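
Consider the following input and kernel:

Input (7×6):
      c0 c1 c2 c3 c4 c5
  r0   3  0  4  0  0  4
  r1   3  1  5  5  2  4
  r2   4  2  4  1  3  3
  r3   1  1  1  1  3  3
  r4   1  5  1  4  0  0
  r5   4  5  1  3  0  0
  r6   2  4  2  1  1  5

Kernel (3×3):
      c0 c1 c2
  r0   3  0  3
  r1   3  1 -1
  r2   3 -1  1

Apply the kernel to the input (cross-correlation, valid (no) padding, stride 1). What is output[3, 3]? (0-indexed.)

The receptive field on the input at this output position is [1 3 3 / 4 0 0 / 3 0 0]. Elementwise product with the kernel and sum: 1·3 + 3·3 + 4·3 + 0·1 + 0·-1 + 3·3 + 0·-1 + 0·1.

33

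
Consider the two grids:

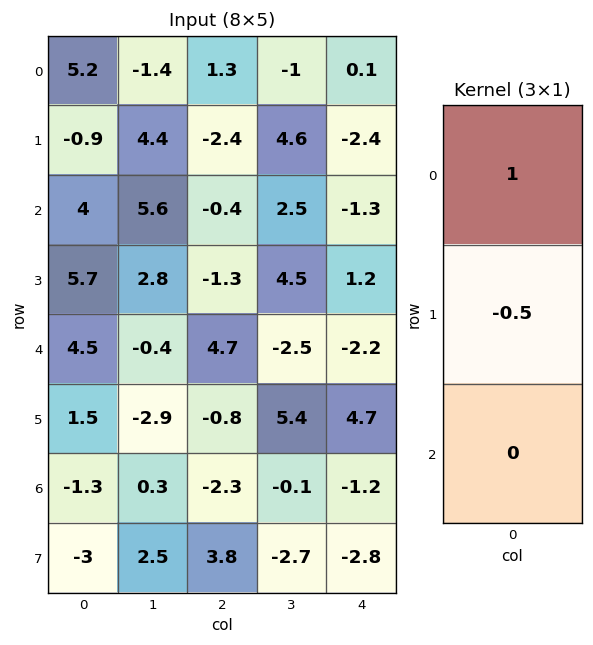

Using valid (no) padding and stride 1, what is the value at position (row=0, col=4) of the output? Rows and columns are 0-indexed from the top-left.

1.3

The receptive field on the input at this output position is [0.1 / -2.4 / -1.3]. Elementwise product with the kernel and sum: 0.1·1 + -2.4·-0.5.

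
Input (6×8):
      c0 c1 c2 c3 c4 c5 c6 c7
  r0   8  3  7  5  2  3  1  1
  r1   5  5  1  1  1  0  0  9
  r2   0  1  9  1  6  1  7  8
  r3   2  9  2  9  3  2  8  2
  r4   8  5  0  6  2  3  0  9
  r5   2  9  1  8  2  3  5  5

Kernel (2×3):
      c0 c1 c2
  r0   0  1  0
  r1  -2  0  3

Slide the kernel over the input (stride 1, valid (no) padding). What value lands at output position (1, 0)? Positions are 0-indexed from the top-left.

32

The receptive field on the input at this output position is [5 5 1 / 0 1 9]. Elementwise product with the kernel and sum: 5·1 + 0·-2 + 9·3.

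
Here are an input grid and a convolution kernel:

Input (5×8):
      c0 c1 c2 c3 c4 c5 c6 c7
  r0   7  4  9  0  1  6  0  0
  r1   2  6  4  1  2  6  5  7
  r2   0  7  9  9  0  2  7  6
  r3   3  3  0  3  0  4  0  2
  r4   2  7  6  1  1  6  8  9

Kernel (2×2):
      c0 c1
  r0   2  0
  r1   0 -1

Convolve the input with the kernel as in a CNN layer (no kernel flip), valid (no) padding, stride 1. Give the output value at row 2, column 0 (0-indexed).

-3

The receptive field on the input at this output position is [0 7 / 3 3]. Elementwise product with the kernel and sum: 0·2 + 3·-1.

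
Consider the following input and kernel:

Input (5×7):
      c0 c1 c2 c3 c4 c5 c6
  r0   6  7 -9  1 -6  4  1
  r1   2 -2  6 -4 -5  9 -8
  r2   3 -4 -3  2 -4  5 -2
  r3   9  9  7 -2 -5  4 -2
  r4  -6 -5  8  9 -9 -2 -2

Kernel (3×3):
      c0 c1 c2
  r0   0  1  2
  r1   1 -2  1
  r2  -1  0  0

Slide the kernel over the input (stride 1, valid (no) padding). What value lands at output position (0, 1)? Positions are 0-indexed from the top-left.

The receptive field on the input at this output position is [7 -9 1 / -2 6 -4 / -4 -3 2]. Elementwise product with the kernel and sum: -9·1 + 1·2 + -2·1 + 6·-2 + -4·1 + -4·-1.

-21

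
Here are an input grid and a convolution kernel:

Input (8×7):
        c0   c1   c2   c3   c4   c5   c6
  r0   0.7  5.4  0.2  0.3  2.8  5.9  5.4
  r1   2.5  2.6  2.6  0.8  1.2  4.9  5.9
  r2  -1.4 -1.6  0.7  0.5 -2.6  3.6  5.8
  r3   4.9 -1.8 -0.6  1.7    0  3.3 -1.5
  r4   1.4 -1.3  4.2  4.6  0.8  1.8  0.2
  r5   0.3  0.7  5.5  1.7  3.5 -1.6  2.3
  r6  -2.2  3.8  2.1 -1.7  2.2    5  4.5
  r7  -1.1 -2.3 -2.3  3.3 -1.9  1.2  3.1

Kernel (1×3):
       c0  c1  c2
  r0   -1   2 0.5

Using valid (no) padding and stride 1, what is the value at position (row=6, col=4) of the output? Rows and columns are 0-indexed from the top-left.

10.05

The receptive field on the input at this output position is [2.2 5 4.5]. Elementwise product with the kernel and sum: 2.2·-1 + 5·2 + 4.5·0.5.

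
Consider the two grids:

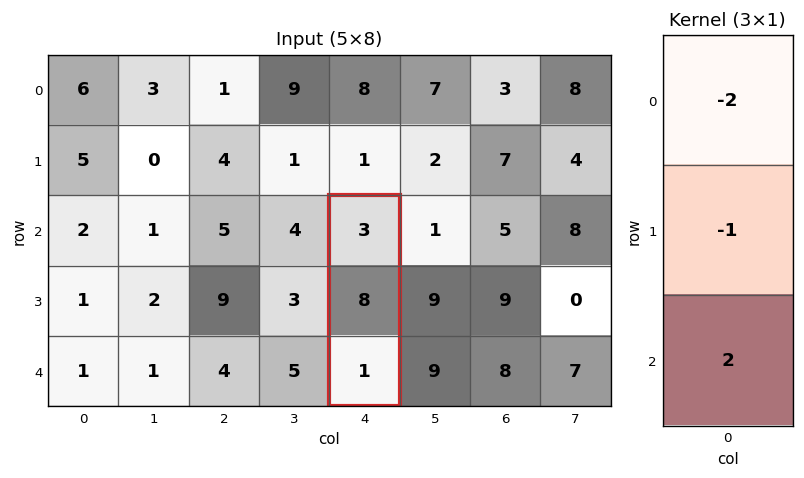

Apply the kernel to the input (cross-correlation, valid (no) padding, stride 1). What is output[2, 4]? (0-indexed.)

The receptive field on the input at this output position is [3 / 8 / 1]. Elementwise product with the kernel and sum: 3·-2 + 8·-1 + 1·2.

-12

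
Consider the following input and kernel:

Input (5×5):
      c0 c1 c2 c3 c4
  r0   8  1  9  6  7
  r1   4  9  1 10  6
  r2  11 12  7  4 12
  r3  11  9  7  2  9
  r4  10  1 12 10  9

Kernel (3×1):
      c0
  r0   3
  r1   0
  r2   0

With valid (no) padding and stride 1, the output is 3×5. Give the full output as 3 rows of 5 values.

24 3 27 18 21
12 27 3 30 18
33 36 21 12 36

Output[0,0]: The receptive field on the input at this output position is [8 / 4 / 11]. Elementwise product with the kernel and sum: 8·3.
Output[0,1]: The receptive field on the input at this output position is [1 / 9 / 12]. Elementwise product with the kernel and sum: 1·3.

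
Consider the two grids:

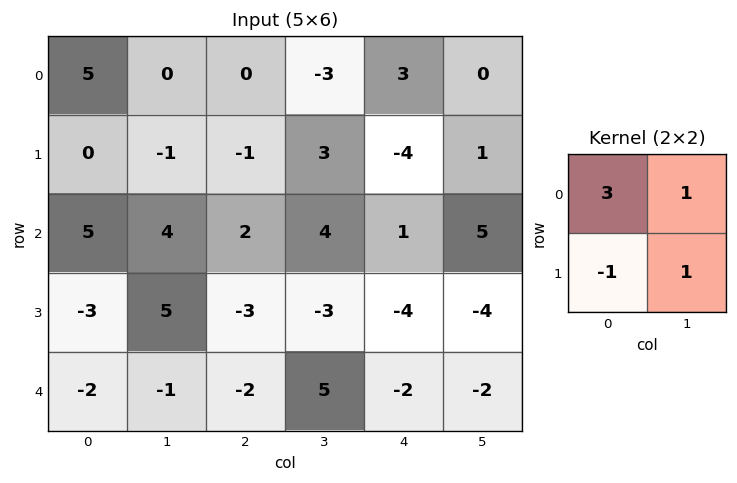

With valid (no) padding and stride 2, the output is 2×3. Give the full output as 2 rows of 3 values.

Output[0,0]: The receptive field on the input at this output position is [5 0 / 0 -1]. Elementwise product with the kernel and sum: 5·3 + 0·1 + 0·-1 + -1·1.
Output[0,1]: The receptive field on the input at this output position is [0 -3 / -1 3]. Elementwise product with the kernel and sum: 0·3 + -3·1 + -1·-1 + 3·1.

14 1 14
27 10 8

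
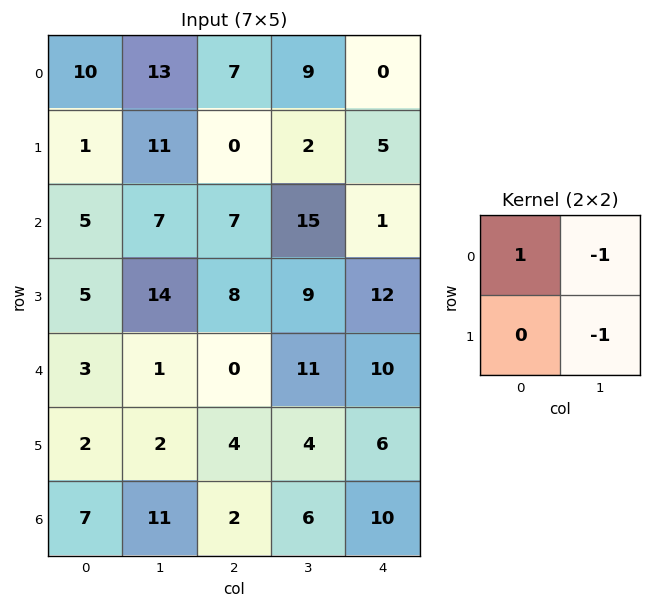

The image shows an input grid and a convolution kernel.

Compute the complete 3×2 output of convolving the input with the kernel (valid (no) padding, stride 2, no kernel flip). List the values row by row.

Output[0,0]: The receptive field on the input at this output position is [10 13 / 1 11]. Elementwise product with the kernel and sum: 10·1 + 13·-1 + 11·-1.
Output[0,1]: The receptive field on the input at this output position is [7 9 / 0 2]. Elementwise product with the kernel and sum: 7·1 + 9·-1 + 2·-1.

-14 -4
-16 -17
0 -15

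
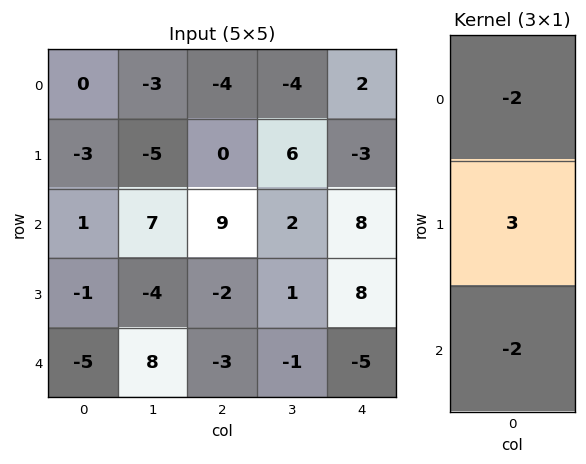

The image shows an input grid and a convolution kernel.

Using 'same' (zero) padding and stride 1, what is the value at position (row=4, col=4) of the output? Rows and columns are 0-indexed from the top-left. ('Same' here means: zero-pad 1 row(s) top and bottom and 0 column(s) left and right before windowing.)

The receptive field on the zero-padded input at this output position is [8 / -5 / 0]. Elementwise product with the kernel and sum: 8·-2 + -5·3 + 0·-2.

-31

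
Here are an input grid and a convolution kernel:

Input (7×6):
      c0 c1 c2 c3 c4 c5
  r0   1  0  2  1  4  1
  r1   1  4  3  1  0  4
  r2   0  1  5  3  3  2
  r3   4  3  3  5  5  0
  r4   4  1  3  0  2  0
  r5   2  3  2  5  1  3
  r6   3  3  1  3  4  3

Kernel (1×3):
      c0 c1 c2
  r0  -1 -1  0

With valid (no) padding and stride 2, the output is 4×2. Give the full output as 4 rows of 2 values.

Output[0,0]: The receptive field on the input at this output position is [1 0 2]. Elementwise product with the kernel and sum: 1·-1 + 0·-1.
Output[0,1]: The receptive field on the input at this output position is [2 1 4]. Elementwise product with the kernel and sum: 2·-1 + 1·-1.

-1 -3
-1 -8
-5 -3
-6 -4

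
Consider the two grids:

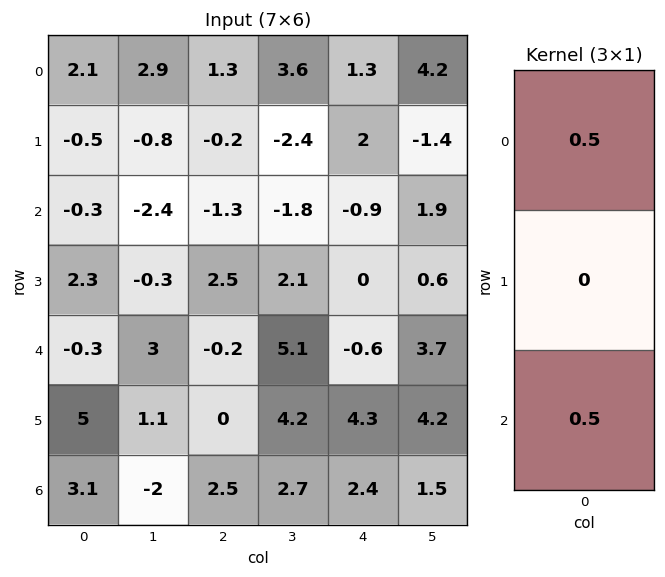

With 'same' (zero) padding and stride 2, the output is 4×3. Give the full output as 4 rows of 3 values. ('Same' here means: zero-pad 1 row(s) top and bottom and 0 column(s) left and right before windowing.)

-0.25 -0.1 1
0.9 1.15 1
3.65 1.25 2.15
2.5 0 2.15

Output[0,0]: The receptive field on the zero-padded input at this output position is [0 / 2.1 / -0.5]. Elementwise product with the kernel and sum: 0·0.5 + -0.5·0.5.
Output[0,1]: The receptive field on the zero-padded input at this output position is [0 / 1.3 / -0.2]. Elementwise product with the kernel and sum: 0·0.5 + -0.2·0.5.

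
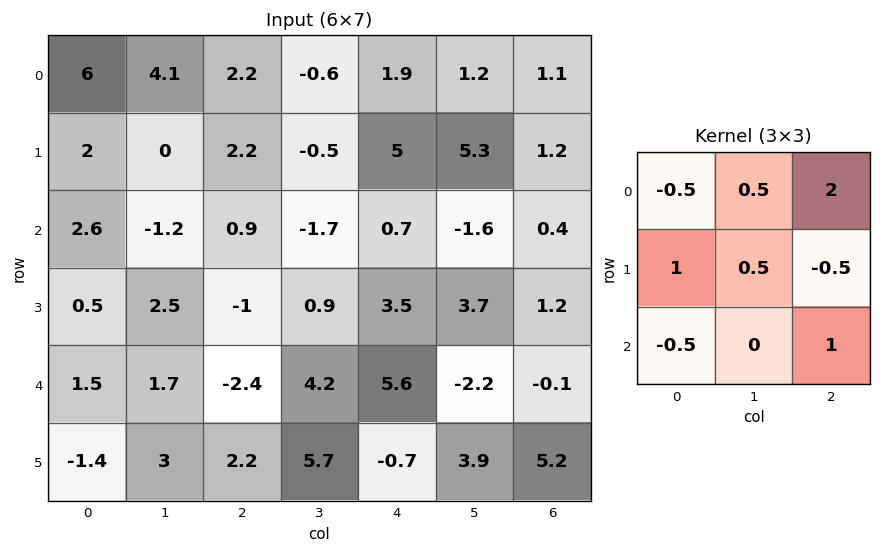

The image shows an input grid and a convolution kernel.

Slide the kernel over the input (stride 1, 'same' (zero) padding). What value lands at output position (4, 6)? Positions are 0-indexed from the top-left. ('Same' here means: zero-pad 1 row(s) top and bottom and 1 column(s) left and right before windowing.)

-5.45

The receptive field on the zero-padded input at this output position is [3.7 1.2 0 / -2.2 -0.1 0 / 3.9 5.2 0]. Elementwise product with the kernel and sum: 3.7·-0.5 + 1.2·0.5 + 0·2 + -2.2·1 + -0.1·0.5 + 0·-0.5 + 3.9·-0.5 + 0·1.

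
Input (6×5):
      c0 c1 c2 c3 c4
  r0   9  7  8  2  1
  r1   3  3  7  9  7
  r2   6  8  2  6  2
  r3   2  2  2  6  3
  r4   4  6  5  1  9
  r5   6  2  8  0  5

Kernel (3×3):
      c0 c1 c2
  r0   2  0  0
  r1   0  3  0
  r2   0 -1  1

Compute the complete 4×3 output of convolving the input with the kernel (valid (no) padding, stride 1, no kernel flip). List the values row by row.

Output[0,0]: The receptive field on the input at this output position is [9 7 8 / 3 3 7 / 6 8 2]. Elementwise product with the kernel and sum: 9·2 + 3·3 + 8·-1 + 2·1.

21 39 39
30 16 29
17 18 30
28 11 12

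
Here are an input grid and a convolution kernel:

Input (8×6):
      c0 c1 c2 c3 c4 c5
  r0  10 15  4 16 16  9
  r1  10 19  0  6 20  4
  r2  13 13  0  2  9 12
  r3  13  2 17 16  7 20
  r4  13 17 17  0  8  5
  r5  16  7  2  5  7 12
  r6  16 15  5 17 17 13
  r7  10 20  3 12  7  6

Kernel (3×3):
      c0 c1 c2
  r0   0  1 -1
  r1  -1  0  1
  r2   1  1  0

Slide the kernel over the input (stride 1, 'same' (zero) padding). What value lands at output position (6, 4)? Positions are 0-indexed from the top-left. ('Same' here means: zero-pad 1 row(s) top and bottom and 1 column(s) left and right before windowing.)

The receptive field on the zero-padded input at this output position is [5 7 12 / 17 17 13 / 12 7 6]. Elementwise product with the kernel and sum: 7·1 + 12·-1 + 17·-1 + 13·1 + 12·1 + 7·1.

10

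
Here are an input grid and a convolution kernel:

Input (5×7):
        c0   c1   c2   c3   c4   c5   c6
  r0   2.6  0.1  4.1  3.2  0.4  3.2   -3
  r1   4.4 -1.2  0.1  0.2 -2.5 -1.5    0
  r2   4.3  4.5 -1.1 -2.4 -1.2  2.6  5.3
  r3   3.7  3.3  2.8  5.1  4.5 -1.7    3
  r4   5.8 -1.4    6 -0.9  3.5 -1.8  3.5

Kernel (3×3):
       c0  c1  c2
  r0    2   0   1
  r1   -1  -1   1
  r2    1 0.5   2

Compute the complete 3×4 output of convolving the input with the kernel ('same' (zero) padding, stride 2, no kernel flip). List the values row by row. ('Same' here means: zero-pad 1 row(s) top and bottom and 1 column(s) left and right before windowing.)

Output[0,0]: The receptive field on the zero-padded input at this output position is [0 0 0 / 0 2.6 0.1 / 0 4.4 -1.2]. Elementwise product with the kernel and sum: 0·2 + 0·1 + 0·-1 + 2.6·-1 + 0.1·1 + 0·1 + 4.4·0.5 + -1.2·2.

-2.7 -1.75 -4.45 -1.7
7.45 6.9 9.05 -11.1
-3.9 6.2 4.1 -5.1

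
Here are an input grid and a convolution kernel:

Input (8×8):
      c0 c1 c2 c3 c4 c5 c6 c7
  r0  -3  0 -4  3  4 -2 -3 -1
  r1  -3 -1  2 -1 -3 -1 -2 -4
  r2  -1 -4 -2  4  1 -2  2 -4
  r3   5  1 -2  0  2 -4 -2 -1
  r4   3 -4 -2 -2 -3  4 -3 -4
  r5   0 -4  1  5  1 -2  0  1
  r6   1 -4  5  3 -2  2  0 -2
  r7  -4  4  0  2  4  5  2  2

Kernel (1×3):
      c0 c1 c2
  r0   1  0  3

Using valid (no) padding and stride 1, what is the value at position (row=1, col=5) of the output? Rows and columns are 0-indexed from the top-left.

The receptive field on the input at this output position is [-1 -2 -4]. Elementwise product with the kernel and sum: -1·1 + -4·3.

-13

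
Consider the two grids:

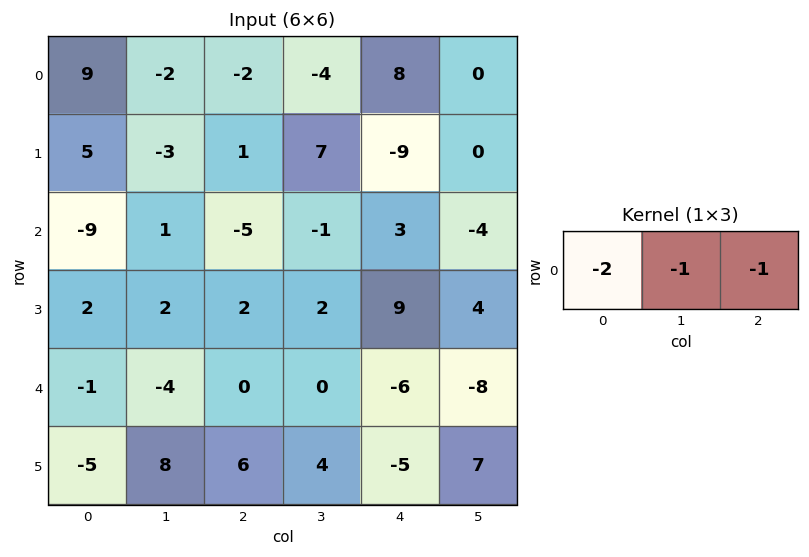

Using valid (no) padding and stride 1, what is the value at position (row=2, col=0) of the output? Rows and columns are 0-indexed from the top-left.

The receptive field on the input at this output position is [-9 1 -5]. Elementwise product with the kernel and sum: -9·-2 + 1·-1 + -5·-1.

22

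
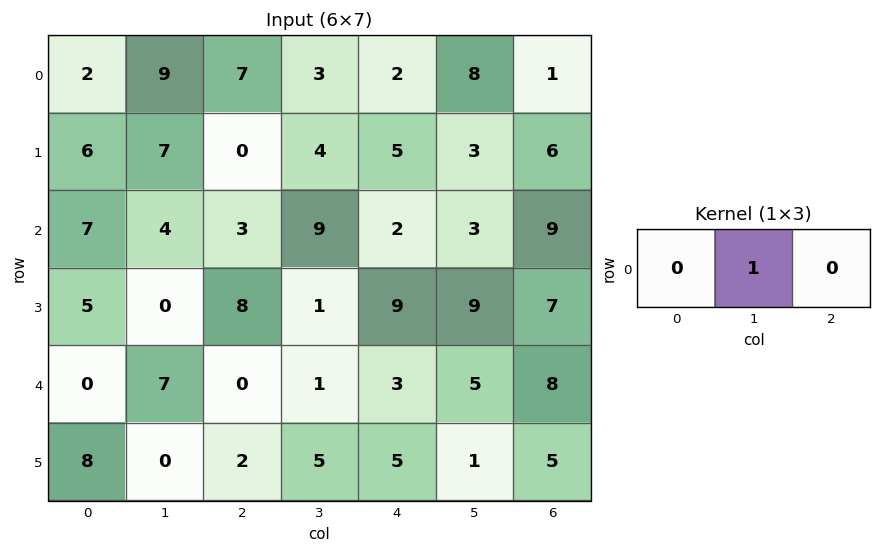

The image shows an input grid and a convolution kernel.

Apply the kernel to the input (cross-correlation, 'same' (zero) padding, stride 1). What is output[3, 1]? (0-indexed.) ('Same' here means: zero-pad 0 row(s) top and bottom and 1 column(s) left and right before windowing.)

The receptive field on the zero-padded input at this output position is [5 0 8]. Elementwise product with the kernel and sum: 0·1.

0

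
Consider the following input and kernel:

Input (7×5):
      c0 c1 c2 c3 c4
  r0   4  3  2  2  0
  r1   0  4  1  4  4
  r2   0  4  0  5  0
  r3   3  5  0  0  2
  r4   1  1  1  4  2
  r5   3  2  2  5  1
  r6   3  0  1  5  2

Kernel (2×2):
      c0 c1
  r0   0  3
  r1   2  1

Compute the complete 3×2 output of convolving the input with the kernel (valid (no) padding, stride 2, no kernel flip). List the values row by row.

13 12
23 15
11 21

Output[0,0]: The receptive field on the input at this output position is [4 3 / 0 4]. Elementwise product with the kernel and sum: 3·3 + 0·2 + 4·1.
Output[0,1]: The receptive field on the input at this output position is [2 2 / 1 4]. Elementwise product with the kernel and sum: 2·3 + 1·2 + 4·1.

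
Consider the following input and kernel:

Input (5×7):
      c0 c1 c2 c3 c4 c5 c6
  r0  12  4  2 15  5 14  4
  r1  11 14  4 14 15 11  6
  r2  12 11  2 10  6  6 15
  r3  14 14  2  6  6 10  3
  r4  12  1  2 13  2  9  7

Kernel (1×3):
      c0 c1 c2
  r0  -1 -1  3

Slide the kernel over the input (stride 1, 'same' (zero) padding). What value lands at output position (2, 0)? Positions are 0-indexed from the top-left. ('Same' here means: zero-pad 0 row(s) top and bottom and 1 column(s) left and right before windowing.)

The receptive field on the zero-padded input at this output position is [0 12 11]. Elementwise product with the kernel and sum: 0·-1 + 12·-1 + 11·3.

21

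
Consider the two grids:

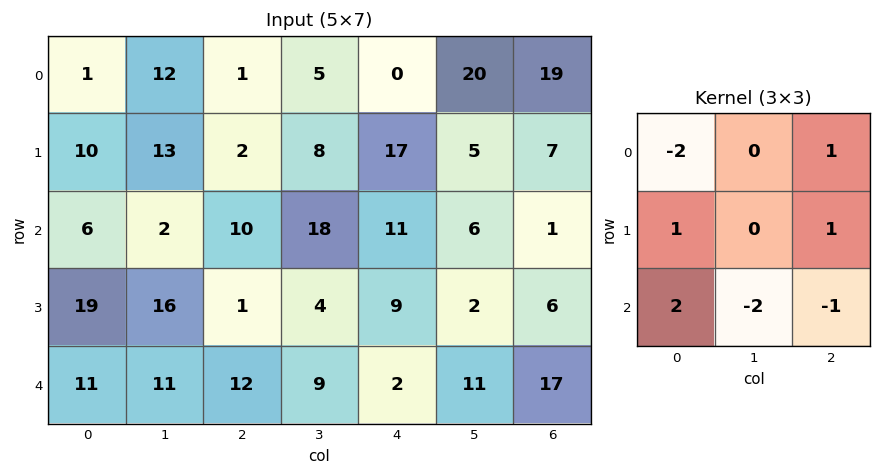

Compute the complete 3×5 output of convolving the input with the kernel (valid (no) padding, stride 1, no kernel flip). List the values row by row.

Output[0,0]: The receptive field on the input at this output position is [1 12 1 / 10 13 2 / 6 2 10]. Elementwise product with the kernel and sum: 1·-2 + 1·1 + 10·1 + 2·1 + 6·2 + 2·-2 + 10·-1.

9 -32 -10 31 52
3 28 19 1 -7
6 23 5 -21 -41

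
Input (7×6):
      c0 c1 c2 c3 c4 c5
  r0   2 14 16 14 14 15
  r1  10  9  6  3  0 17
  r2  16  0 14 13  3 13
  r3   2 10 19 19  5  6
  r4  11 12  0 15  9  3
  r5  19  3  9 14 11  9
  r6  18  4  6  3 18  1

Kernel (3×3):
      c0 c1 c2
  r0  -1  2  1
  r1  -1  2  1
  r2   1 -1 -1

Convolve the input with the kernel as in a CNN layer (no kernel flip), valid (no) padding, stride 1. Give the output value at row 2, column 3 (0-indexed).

The receptive field on the input at this output position is [13 3 13 / 19 5 6 / 15 9 3]. Elementwise product with the kernel and sum: 13·-1 + 3·2 + 13·1 + 19·-1 + 5·2 + 6·1 + 15·1 + 9·-1 + 3·-1.

6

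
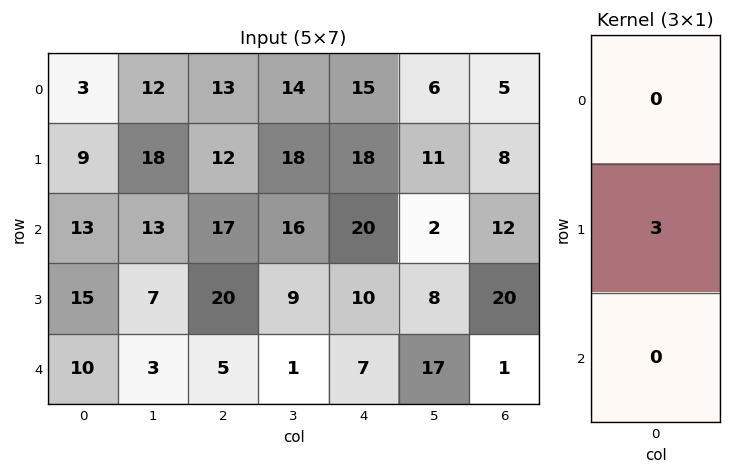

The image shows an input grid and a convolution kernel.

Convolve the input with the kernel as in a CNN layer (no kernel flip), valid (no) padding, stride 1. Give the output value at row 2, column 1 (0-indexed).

The receptive field on the input at this output position is [13 / 7 / 3]. Elementwise product with the kernel and sum: 7·3.

21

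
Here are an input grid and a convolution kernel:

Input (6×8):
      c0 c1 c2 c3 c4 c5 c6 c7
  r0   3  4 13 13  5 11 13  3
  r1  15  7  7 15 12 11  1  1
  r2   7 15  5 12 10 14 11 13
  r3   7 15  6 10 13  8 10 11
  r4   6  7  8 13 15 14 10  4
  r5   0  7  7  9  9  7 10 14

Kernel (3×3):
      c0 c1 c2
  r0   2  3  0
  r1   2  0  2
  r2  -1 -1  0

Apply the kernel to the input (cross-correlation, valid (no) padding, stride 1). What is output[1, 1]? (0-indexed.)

The receptive field on the input at this output position is [7 7 15 / 15 5 12 / 15 6 10]. Elementwise product with the kernel and sum: 7·2 + 7·3 + 15·2 + 12·2 + 15·-1 + 6·-1.

68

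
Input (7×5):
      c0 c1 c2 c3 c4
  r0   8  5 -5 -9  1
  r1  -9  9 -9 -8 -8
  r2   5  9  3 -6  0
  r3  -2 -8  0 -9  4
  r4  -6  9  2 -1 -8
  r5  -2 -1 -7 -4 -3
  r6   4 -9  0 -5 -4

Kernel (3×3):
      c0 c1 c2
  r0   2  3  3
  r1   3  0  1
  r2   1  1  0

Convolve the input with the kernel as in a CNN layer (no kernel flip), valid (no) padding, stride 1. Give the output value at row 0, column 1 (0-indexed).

-1

The receptive field on the input at this output position is [5 -5 -9 / 9 -9 -8 / 9 3 -6]. Elementwise product with the kernel and sum: 5·2 + -5·3 + -9·3 + 9·3 + -8·1 + 9·1 + 3·1.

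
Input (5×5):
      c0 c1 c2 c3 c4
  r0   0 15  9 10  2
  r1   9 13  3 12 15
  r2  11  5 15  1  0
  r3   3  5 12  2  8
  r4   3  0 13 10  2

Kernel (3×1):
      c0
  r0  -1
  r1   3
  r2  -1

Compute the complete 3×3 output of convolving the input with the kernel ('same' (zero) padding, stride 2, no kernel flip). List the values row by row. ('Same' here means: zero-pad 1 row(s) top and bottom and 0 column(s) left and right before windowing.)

-9 24 -9
21 30 -23
6 27 -2

Output[0,0]: The receptive field on the zero-padded input at this output position is [0 / 0 / 9]. Elementwise product with the kernel and sum: 0·-1 + 0·3 + 9·-1.
Output[0,1]: The receptive field on the zero-padded input at this output position is [0 / 9 / 3]. Elementwise product with the kernel and sum: 0·-1 + 9·3 + 3·-1.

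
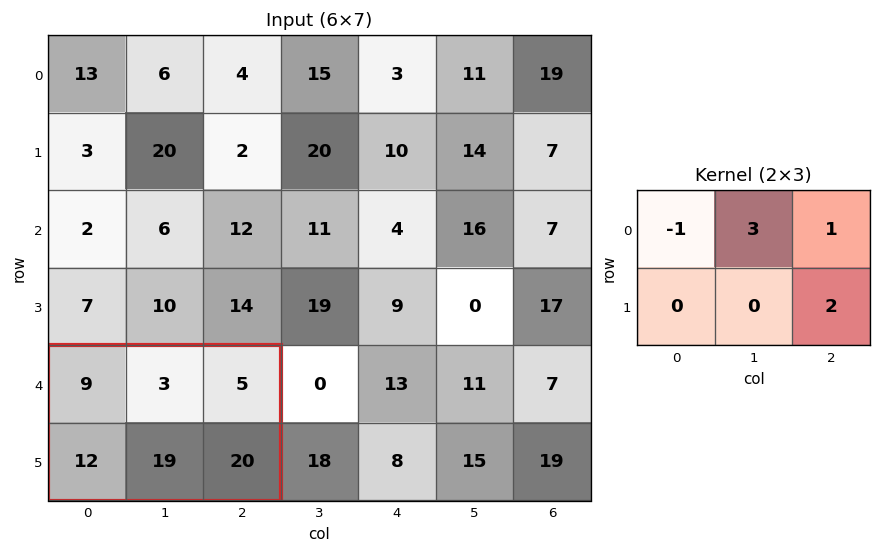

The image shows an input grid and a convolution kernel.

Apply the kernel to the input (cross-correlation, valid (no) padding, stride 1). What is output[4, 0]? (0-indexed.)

45

The receptive field on the input at this output position is [9 3 5 / 12 19 20]. Elementwise product with the kernel and sum: 9·-1 + 3·3 + 5·1 + 20·2.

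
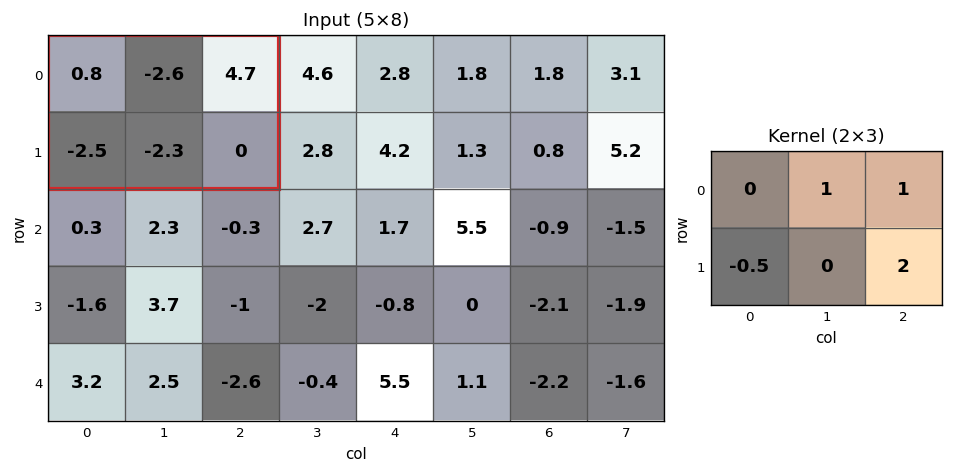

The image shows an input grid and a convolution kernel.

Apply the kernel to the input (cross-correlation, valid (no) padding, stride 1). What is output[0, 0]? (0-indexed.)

The receptive field on the input at this output position is [0.8 -2.6 4.7 / -2.5 -2.3 0]. Elementwise product with the kernel and sum: -2.6·1 + 4.7·1 + -2.5·-0.5 + 0·2.

3.35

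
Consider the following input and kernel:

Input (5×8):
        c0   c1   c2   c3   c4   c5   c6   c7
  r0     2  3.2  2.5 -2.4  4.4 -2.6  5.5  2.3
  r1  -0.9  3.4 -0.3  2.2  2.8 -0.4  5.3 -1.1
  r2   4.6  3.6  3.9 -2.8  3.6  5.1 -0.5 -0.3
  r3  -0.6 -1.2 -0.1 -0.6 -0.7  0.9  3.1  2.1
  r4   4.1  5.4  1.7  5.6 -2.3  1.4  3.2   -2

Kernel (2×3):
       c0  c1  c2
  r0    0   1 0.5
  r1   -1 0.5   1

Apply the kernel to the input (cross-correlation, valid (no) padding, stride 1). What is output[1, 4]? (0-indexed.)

0.7

The receptive field on the input at this output position is [2.8 -0.4 5.3 / 3.6 5.1 -0.5]. Elementwise product with the kernel and sum: -0.4·1 + 5.3·0.5 + 3.6·-1 + 5.1·0.5 + -0.5·1.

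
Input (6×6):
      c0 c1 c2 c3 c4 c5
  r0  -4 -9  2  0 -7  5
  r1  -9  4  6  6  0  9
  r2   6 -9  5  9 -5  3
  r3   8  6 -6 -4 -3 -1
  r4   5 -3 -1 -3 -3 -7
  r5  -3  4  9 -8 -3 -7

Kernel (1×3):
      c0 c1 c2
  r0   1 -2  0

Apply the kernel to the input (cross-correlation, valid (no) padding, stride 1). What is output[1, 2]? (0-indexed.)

-6

The receptive field on the input at this output position is [6 6 0]. Elementwise product with the kernel and sum: 6·1 + 6·-2.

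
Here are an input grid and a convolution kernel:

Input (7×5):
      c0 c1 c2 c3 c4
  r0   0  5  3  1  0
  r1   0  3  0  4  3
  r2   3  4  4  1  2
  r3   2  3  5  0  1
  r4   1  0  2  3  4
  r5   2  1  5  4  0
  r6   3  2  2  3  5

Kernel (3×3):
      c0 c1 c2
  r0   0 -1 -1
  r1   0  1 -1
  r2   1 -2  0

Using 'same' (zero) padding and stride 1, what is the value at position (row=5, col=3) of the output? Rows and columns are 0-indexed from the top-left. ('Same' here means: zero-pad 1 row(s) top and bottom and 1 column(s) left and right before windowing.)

-7

The receptive field on the zero-padded input at this output position is [2 3 4 / 5 4 0 / 2 3 5]. Elementwise product with the kernel and sum: 3·-1 + 4·-1 + 4·1 + 0·-1 + 2·1 + 3·-2.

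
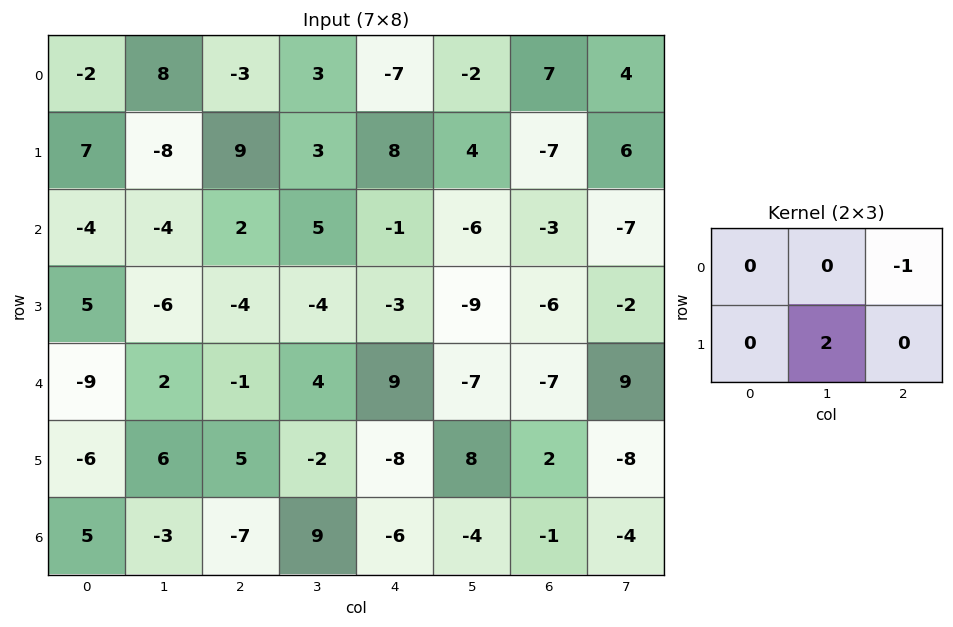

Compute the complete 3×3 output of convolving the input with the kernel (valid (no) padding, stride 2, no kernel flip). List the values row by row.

Output[0,0]: The receptive field on the input at this output position is [-2 8 -3 / 7 -8 9]. Elementwise product with the kernel and sum: -3·-1 + -8·2.

-13 13 1
-14 -7 -15
13 -13 23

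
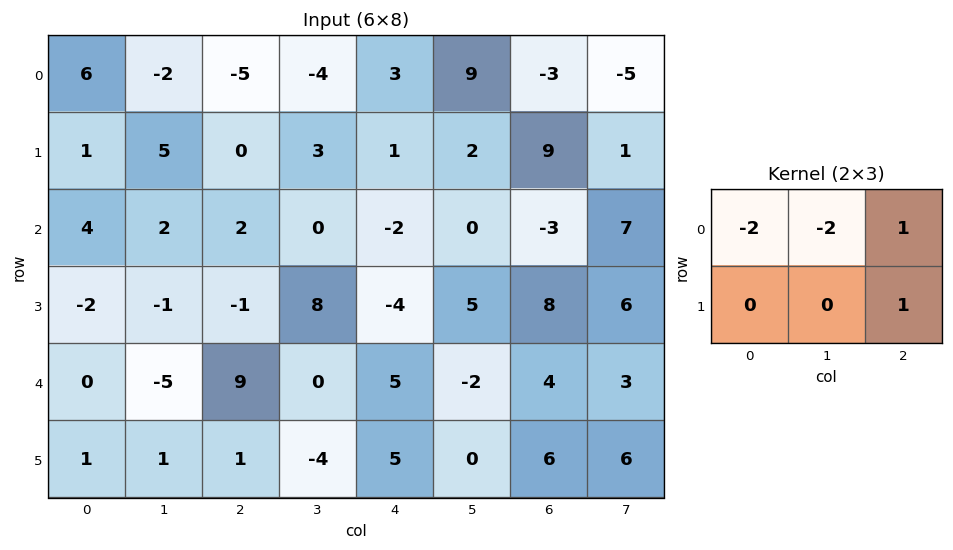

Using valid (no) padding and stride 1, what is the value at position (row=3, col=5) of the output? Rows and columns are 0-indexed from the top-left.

The receptive field on the input at this output position is [5 8 6 / -2 4 3]. Elementwise product with the kernel and sum: 5·-2 + 8·-2 + 6·1 + 3·1.

-17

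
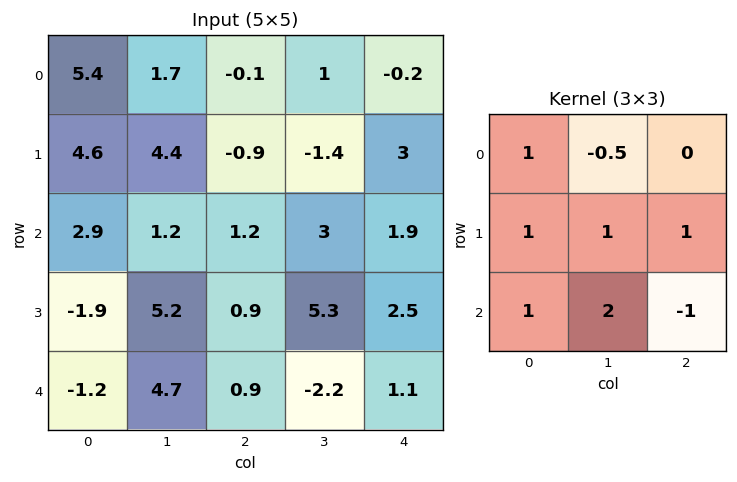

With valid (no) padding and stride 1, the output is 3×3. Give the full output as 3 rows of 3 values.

Output[0,0]: The receptive field on the input at this output position is [5.4 1.7 -0.1 / 4.6 4.4 -0.9 / 2.9 1.2 1.2]. Elementwise product with the kernel and sum: 5.4·1 + 1.7·-0.5 + 4.6·1 + 4.4·1 + -0.9·1 + 2.9·1 + 1.2·2 + 1.2·-1.

16.75 4.45 5.4
15.3 11.95 14.9
13.8 20.7 3.8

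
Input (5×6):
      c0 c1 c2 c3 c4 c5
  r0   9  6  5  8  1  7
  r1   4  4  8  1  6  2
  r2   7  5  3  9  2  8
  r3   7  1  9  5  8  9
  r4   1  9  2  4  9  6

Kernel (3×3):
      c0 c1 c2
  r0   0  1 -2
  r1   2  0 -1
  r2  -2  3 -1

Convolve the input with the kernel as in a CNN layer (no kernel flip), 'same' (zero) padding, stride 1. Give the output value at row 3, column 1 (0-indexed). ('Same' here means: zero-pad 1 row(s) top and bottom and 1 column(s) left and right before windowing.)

The receptive field on the zero-padded input at this output position is [7 5 3 / 7 1 9 / 1 9 2]. Elementwise product with the kernel and sum: 5·1 + 3·-2 + 7·2 + 9·-1 + 1·-2 + 9·3 + 2·-1.

27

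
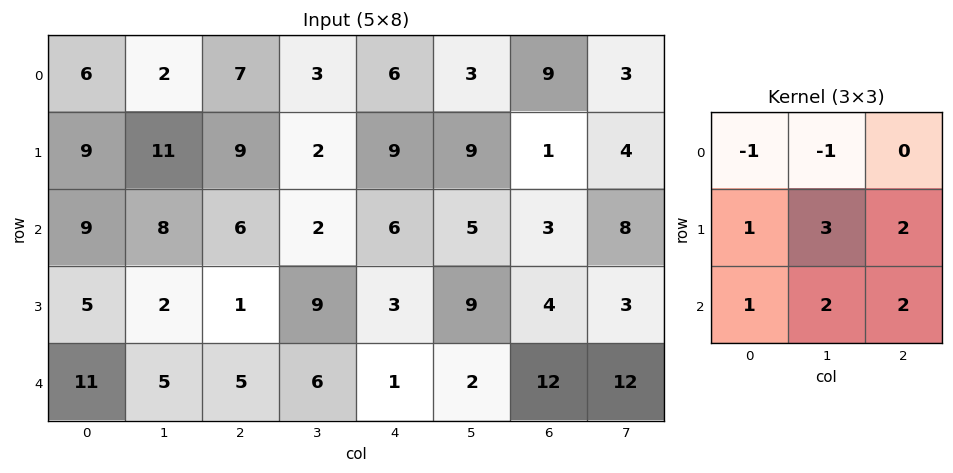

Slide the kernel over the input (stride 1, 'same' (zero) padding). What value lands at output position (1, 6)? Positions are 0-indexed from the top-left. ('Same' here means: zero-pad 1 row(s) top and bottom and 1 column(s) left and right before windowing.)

35

The receptive field on the zero-padded input at this output position is [3 9 3 / 9 1 4 / 5 3 8]. Elementwise product with the kernel and sum: 3·-1 + 9·-1 + 9·1 + 1·3 + 4·2 + 5·1 + 3·2 + 8·2.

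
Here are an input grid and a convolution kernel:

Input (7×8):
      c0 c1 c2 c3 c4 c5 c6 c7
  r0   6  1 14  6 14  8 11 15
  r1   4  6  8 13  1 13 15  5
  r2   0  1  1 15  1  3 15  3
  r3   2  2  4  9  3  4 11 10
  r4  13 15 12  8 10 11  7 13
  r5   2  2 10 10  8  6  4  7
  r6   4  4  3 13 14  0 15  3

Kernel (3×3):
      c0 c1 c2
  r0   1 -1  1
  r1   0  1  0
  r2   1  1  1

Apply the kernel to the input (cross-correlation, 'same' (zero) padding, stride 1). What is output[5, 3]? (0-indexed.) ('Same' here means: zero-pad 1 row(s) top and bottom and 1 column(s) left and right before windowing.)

54

The receptive field on the zero-padded input at this output position is [12 8 10 / 10 10 8 / 3 13 14]. Elementwise product with the kernel and sum: 12·1 + 8·-1 + 10·1 + 10·1 + 3·1 + 13·1 + 14·1.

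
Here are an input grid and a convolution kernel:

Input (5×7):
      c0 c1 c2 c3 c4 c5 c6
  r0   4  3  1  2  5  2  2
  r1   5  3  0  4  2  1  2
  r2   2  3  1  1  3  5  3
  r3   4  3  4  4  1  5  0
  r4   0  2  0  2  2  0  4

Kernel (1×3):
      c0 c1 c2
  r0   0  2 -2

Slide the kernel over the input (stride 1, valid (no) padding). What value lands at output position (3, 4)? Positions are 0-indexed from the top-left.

10

The receptive field on the input at this output position is [1 5 0]. Elementwise product with the kernel and sum: 5·2 + 0·-2.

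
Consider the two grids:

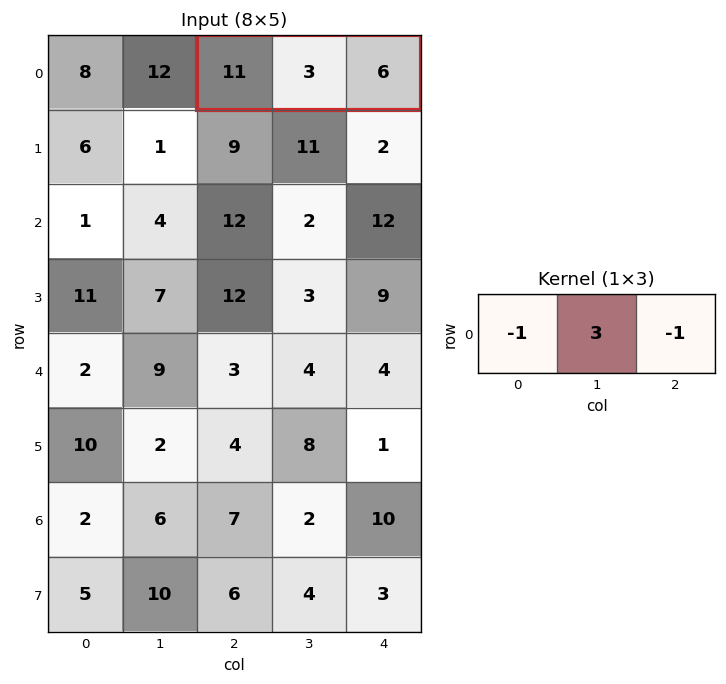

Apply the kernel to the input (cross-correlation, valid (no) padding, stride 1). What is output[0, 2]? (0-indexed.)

-8

The receptive field on the input at this output position is [11 3 6]. Elementwise product with the kernel and sum: 11·-1 + 3·3 + 6·-1.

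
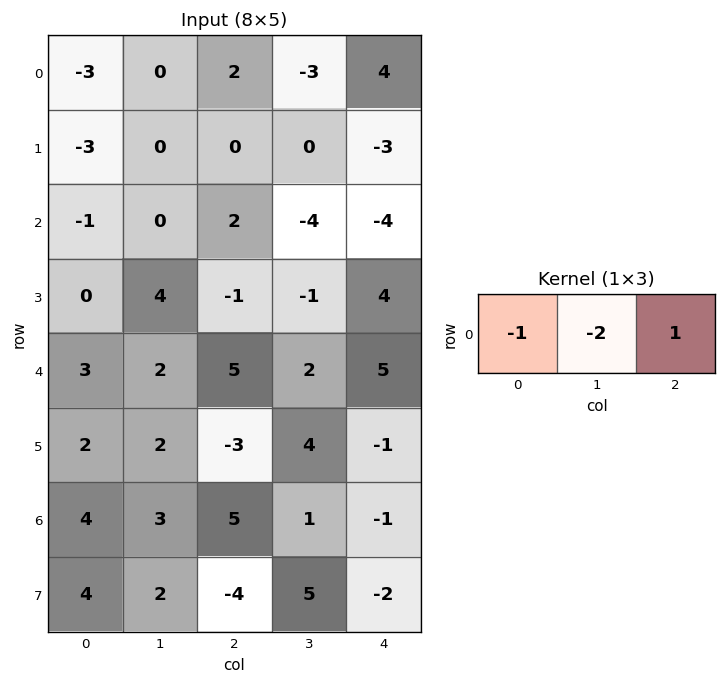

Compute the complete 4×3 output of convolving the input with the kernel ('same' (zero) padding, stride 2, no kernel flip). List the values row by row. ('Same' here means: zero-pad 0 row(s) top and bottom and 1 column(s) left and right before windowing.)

Output[0,0]: The receptive field on the zero-padded input at this output position is [0 -3 0]. Elementwise product with the kernel and sum: 0·-1 + -3·-2 + 0·1.
Output[0,1]: The receptive field on the zero-padded input at this output position is [0 2 -3]. Elementwise product with the kernel and sum: 0·-1 + 2·-2 + -3·1.

6 -7 -5
2 -8 12
-4 -10 -12
-5 -12 1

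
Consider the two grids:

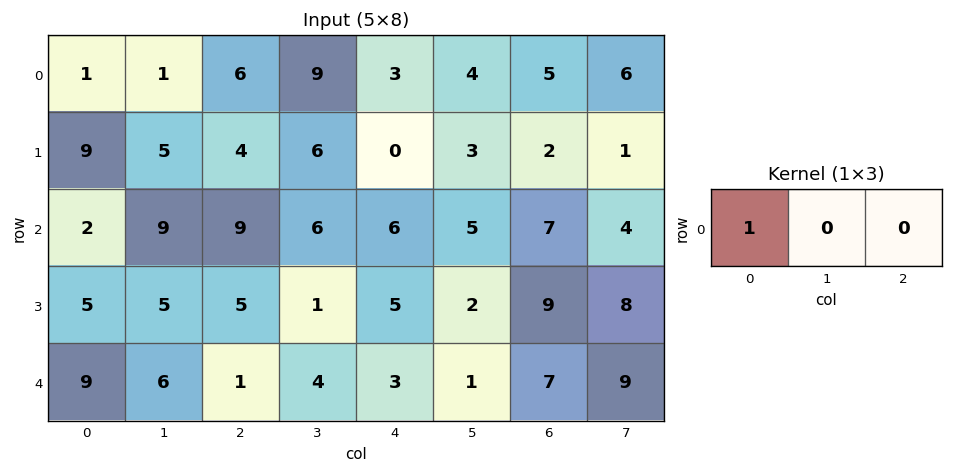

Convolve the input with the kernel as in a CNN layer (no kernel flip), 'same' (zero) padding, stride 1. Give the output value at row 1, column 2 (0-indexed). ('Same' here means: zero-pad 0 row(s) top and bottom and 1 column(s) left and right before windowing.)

5

The receptive field on the zero-padded input at this output position is [5 4 6]. Elementwise product with the kernel and sum: 5·1.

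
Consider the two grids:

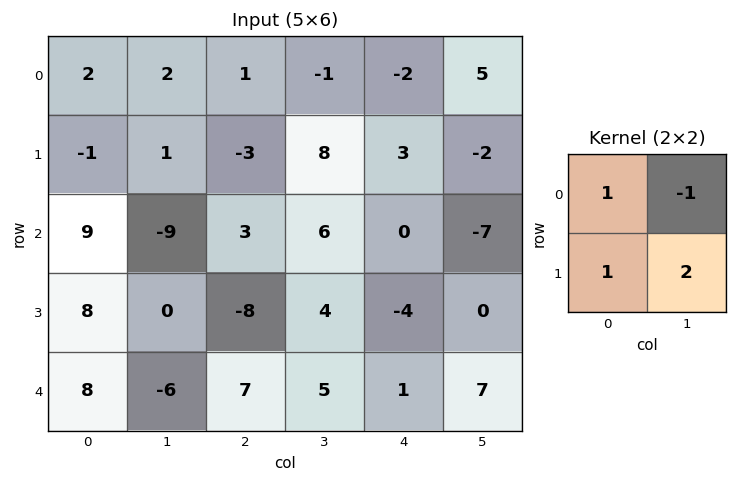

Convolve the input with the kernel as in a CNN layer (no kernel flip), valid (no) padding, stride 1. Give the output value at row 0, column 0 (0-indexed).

The receptive field on the input at this output position is [2 2 / -1 1]. Elementwise product with the kernel and sum: 2·1 + 2·-1 + -1·1 + 1·2.

1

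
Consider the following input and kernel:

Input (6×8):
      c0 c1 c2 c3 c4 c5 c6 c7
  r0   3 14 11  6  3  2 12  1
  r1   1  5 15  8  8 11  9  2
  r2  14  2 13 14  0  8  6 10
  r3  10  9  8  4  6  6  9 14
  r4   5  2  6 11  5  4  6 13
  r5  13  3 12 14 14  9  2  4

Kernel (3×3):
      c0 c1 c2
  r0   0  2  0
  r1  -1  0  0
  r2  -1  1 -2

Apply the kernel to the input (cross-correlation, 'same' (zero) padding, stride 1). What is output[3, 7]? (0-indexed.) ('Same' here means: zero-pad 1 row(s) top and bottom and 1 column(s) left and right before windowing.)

18

The receptive field on the zero-padded input at this output position is [6 10 0 / 9 14 0 / 6 13 0]. Elementwise product with the kernel and sum: 10·2 + 9·-1 + 6·-1 + 13·1 + 0·-2.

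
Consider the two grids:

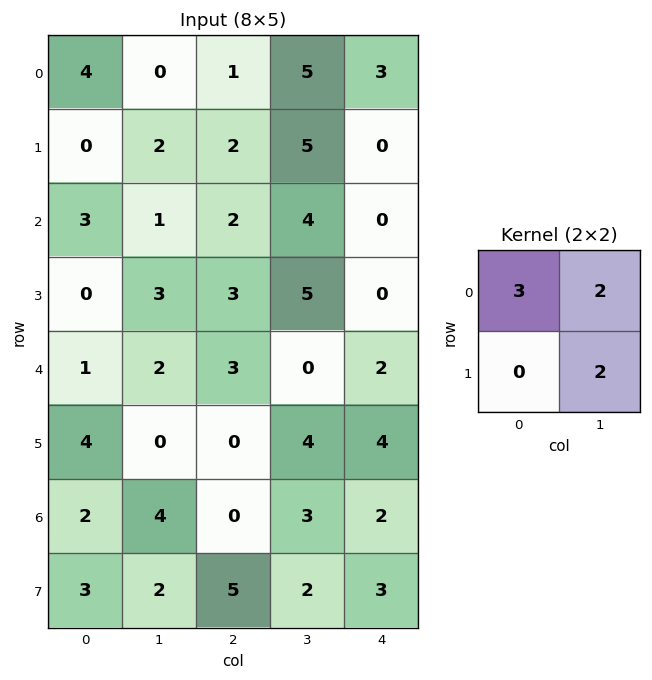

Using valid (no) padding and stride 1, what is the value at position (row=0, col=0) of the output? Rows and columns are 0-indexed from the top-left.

16

The receptive field on the input at this output position is [4 0 / 0 2]. Elementwise product with the kernel and sum: 4·3 + 0·2 + 2·2.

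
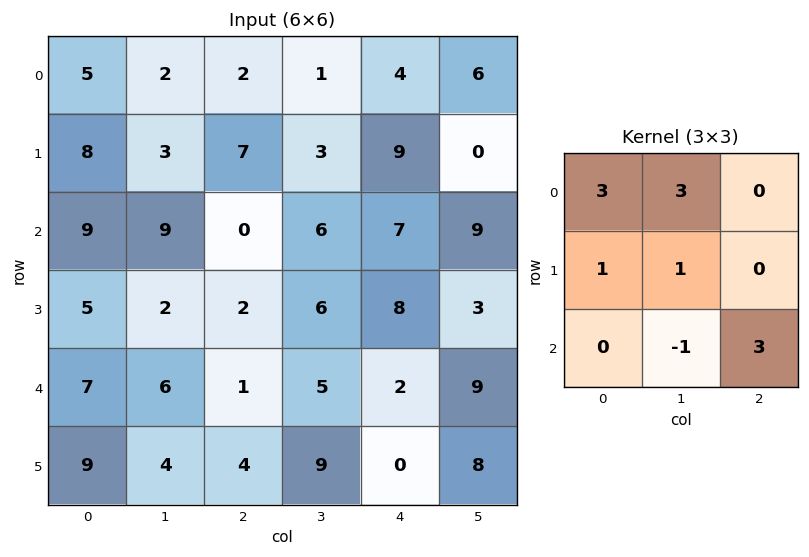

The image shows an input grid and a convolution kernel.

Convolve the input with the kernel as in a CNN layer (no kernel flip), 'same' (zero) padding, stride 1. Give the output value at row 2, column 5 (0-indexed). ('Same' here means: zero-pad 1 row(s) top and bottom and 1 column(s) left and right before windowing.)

40

The receptive field on the zero-padded input at this output position is [9 0 0 / 7 9 0 / 8 3 0]. Elementwise product with the kernel and sum: 9·3 + 0·3 + 7·1 + 9·1 + 3·-1 + 0·3.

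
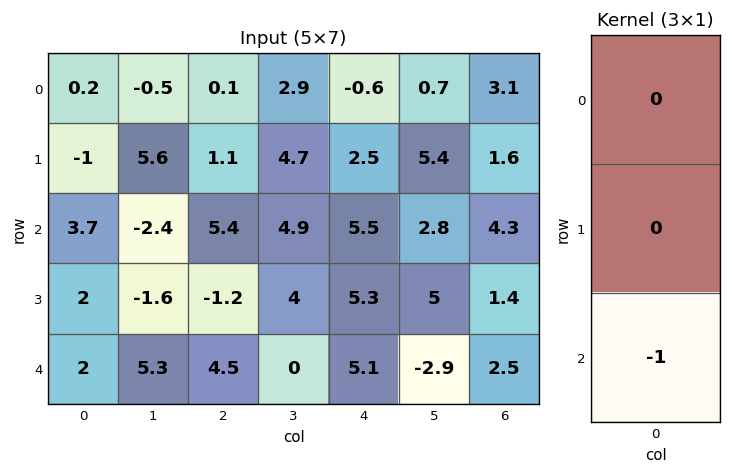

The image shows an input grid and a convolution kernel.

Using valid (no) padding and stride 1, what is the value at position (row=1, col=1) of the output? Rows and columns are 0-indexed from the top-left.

The receptive field on the input at this output position is [5.6 / -2.4 / -1.6]. Elementwise product with the kernel and sum: -1.6·-1.

1.6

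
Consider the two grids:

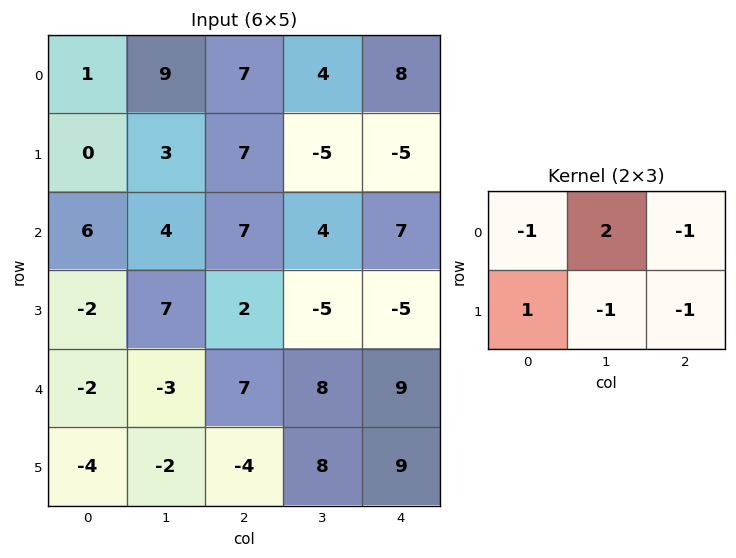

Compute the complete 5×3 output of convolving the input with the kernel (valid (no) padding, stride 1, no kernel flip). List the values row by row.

0 2 10
-6 9 -16
-16 16 6
8 -16 -17
-9 3 -21

Output[0,0]: The receptive field on the input at this output position is [1 9 7 / 0 3 7]. Elementwise product with the kernel and sum: 1·-1 + 9·2 + 7·-1 + 0·1 + 3·-1 + 7·-1.
Output[0,1]: The receptive field on the input at this output position is [9 7 4 / 3 7 -5]. Elementwise product with the kernel and sum: 9·-1 + 7·2 + 4·-1 + 3·1 + 7·-1 + -5·-1.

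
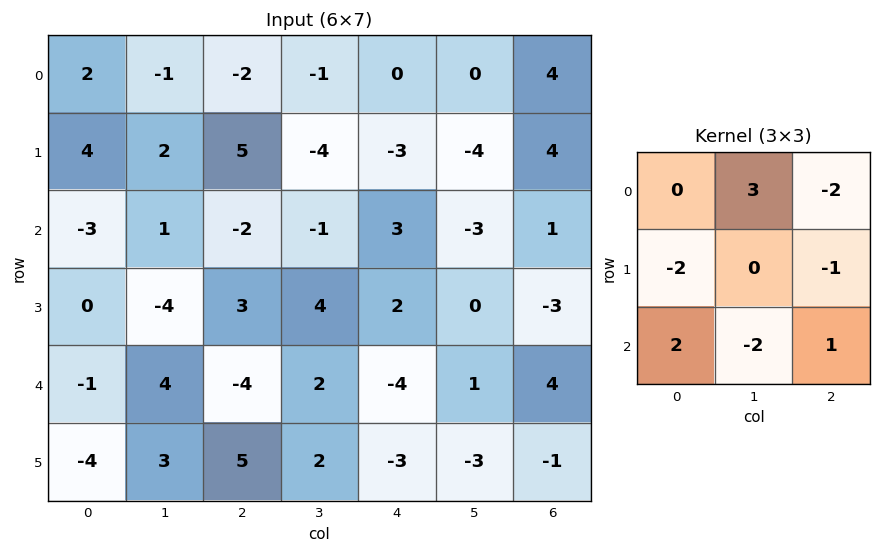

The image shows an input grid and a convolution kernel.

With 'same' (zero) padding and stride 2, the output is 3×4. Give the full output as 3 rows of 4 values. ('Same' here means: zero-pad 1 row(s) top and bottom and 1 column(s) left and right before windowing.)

-5 -7 -4 -16
3 12 8 24
15 -11 8 -15

Output[0,0]: The receptive field on the zero-padded input at this output position is [0 0 0 / 0 2 -1 / 0 4 2]. Elementwise product with the kernel and sum: 0·3 + 0·-2 + 0·-2 + -1·-1 + 0·2 + 4·-2 + 2·1.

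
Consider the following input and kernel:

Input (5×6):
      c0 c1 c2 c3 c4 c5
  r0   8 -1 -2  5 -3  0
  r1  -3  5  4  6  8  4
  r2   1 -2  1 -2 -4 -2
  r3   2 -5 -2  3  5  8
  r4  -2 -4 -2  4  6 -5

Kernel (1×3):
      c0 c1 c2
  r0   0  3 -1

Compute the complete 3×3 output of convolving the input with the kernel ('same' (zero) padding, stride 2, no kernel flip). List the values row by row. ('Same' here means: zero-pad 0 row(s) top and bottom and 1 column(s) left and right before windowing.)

Output[0,0]: The receptive field on the zero-padded input at this output position is [0 8 -1]. Elementwise product with the kernel and sum: 8·3 + -1·-1.

25 -11 -9
5 5 -10
-2 -10 23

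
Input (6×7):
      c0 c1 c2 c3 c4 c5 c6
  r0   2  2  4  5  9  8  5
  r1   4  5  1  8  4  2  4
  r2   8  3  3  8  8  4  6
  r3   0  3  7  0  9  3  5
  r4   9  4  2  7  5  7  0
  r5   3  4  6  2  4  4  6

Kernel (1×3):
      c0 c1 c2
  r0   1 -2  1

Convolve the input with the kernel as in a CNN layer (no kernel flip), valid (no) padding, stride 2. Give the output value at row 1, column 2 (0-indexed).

6

The receptive field on the input at this output position is [8 4 6]. Elementwise product with the kernel and sum: 8·1 + 4·-2 + 6·1.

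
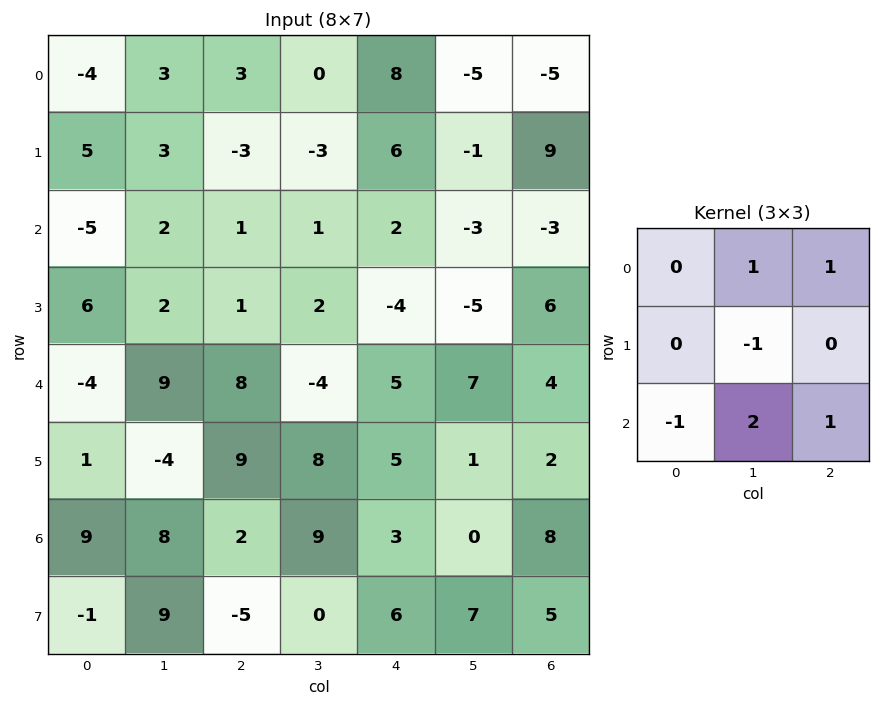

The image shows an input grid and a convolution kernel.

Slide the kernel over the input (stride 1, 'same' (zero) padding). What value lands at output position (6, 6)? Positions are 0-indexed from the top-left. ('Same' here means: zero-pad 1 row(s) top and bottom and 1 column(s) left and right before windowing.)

-3

The receptive field on the zero-padded input at this output position is [1 2 0 / 0 8 0 / 7 5 0]. Elementwise product with the kernel and sum: 2·1 + 0·1 + 8·-1 + 7·-1 + 5·2 + 0·1.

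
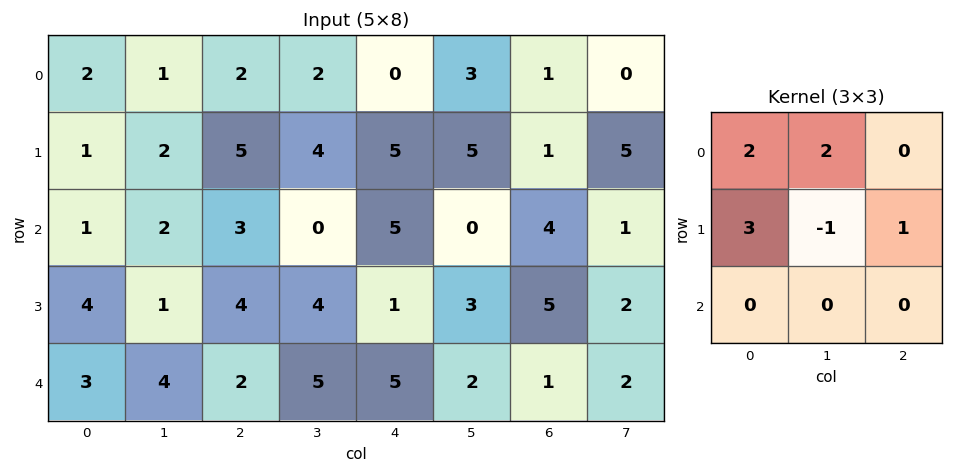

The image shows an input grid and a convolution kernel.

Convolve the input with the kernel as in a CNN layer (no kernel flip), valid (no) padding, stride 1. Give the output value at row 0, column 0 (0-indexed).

12

The receptive field on the input at this output position is [2 1 2 / 1 2 5 / 1 2 3]. Elementwise product with the kernel and sum: 2·2 + 1·2 + 1·3 + 2·-1 + 5·1.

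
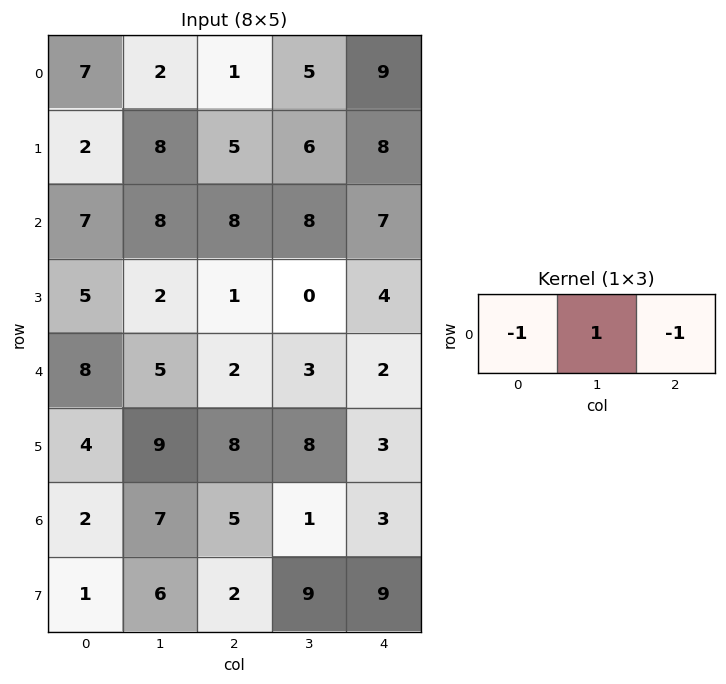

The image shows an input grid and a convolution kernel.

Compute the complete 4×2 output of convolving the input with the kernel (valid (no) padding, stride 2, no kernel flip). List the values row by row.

Output[0,0]: The receptive field on the input at this output position is [7 2 1]. Elementwise product with the kernel and sum: 7·-1 + 2·1 + 1·-1.

-6 -5
-7 -7
-5 -1
0 -7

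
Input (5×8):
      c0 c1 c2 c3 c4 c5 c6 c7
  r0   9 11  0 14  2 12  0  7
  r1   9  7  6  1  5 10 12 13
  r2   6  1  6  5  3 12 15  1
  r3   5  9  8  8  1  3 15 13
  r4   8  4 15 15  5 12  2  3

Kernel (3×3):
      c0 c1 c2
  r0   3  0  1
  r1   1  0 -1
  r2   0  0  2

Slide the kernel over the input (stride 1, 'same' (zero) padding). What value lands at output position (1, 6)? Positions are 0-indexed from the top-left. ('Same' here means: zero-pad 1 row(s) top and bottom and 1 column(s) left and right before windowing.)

The receptive field on the zero-padded input at this output position is [12 0 7 / 10 12 13 / 12 15 1]. Elementwise product with the kernel and sum: 12·3 + 7·1 + 10·1 + 13·-1 + 1·2.

42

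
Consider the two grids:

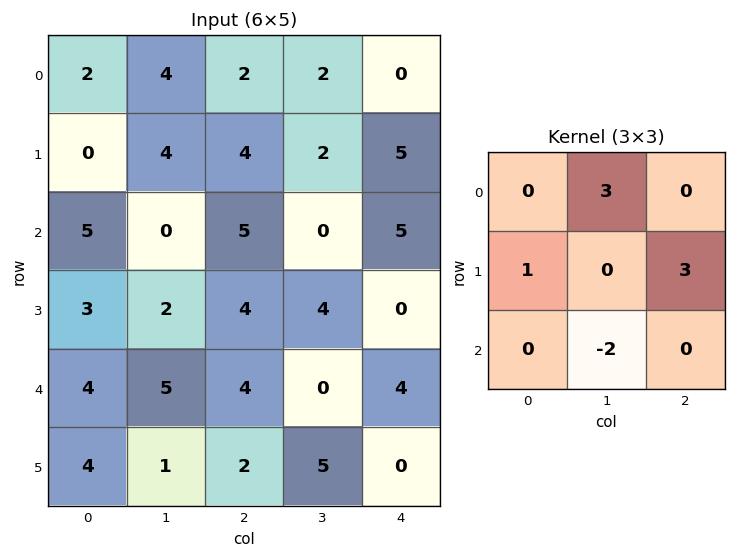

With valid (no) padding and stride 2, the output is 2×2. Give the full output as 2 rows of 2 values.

24 25
5 4

Output[0,0]: The receptive field on the input at this output position is [2 4 2 / 0 4 4 / 5 0 5]. Elementwise product with the kernel and sum: 4·3 + 0·1 + 4·3 + 0·-2.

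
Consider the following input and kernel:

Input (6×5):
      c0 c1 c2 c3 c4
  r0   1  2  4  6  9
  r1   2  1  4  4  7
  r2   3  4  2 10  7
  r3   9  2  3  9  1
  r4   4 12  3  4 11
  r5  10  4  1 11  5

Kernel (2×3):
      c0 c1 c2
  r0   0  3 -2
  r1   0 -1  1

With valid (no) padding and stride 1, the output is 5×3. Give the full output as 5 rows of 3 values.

1 0 3
-7 12 -5
9 -8 8
-9 -8 32
27 11 -16

Output[0,0]: The receptive field on the input at this output position is [1 2 4 / 2 1 4]. Elementwise product with the kernel and sum: 2·3 + 4·-2 + 1·-1 + 4·1.
Output[0,1]: The receptive field on the input at this output position is [2 4 6 / 1 4 4]. Elementwise product with the kernel and sum: 4·3 + 6·-2 + 4·-1 + 4·1.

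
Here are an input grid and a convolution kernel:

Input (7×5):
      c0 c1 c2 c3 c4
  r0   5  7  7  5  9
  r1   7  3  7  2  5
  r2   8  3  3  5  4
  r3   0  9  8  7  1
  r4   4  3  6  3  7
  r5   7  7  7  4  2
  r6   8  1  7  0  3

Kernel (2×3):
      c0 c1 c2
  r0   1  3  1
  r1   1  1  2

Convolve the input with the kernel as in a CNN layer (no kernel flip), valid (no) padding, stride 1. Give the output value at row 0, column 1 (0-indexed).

47

The receptive field on the input at this output position is [7 7 5 / 3 7 2]. Elementwise product with the kernel and sum: 7·1 + 7·3 + 5·1 + 3·1 + 7·1 + 2·2.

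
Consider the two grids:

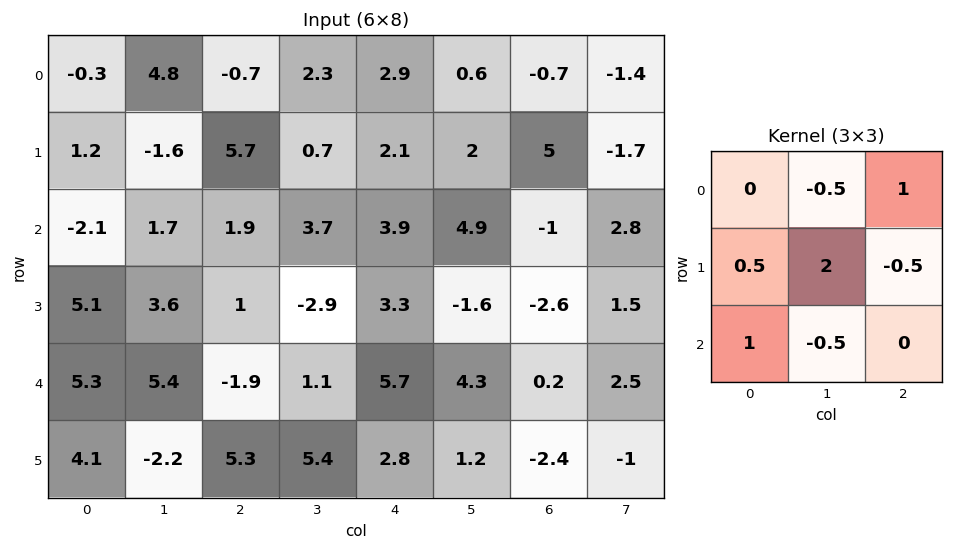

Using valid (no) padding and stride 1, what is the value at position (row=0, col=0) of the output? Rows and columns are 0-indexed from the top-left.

The receptive field on the input at this output position is [-0.3 4.8 -0.7 / 1.2 -1.6 5.7 / -2.1 1.7 1.9]. Elementwise product with the kernel and sum: 4.8·-0.5 + -0.7·1 + 1.2·0.5 + -1.6·2 + 5.7·-0.5 + -2.1·1 + 1.7·-0.5.

-11.5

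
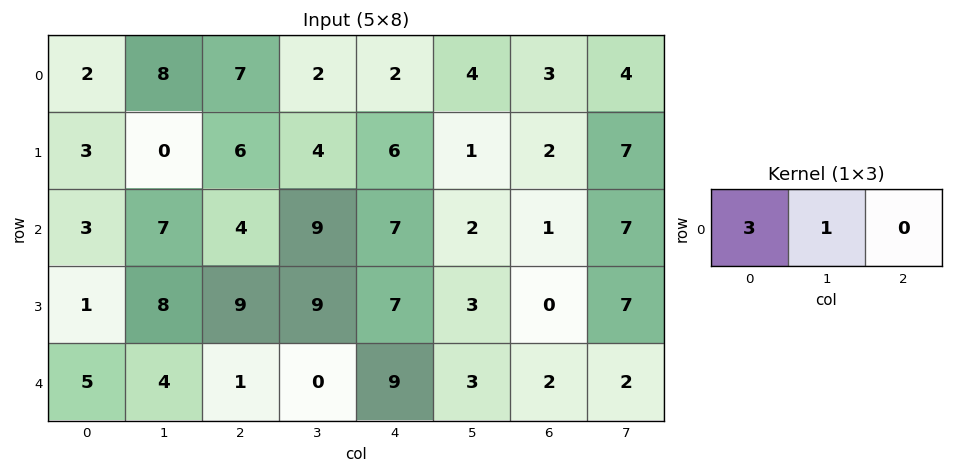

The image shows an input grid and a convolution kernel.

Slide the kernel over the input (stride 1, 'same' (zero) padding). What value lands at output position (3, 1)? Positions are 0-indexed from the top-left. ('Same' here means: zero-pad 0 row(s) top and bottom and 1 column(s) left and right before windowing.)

The receptive field on the zero-padded input at this output position is [1 8 9]. Elementwise product with the kernel and sum: 1·3 + 8·1.

11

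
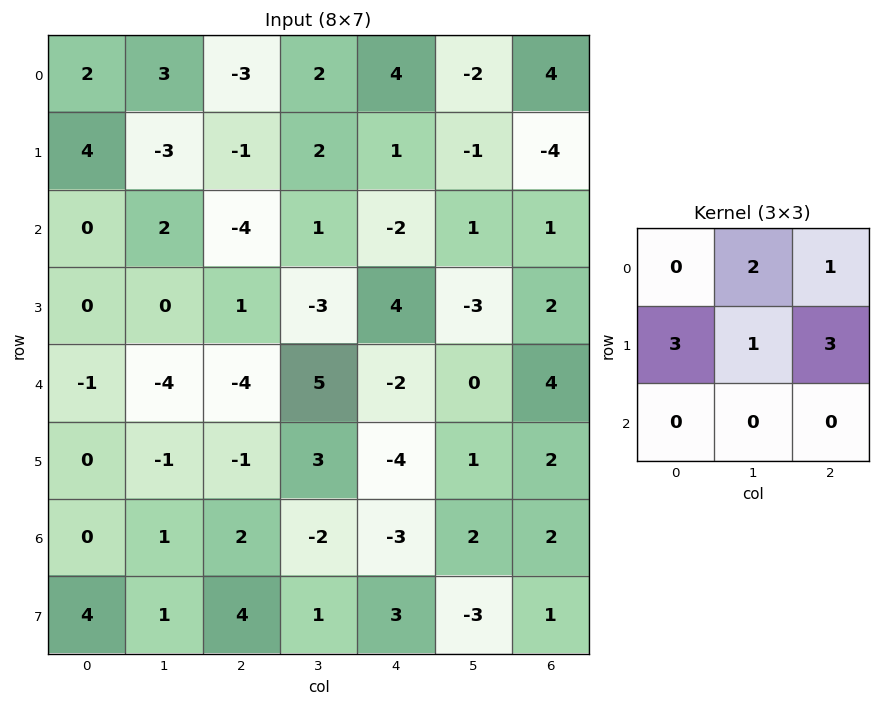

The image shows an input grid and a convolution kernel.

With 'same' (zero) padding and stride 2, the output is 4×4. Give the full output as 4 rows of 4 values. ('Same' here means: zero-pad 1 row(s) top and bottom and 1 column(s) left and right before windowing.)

11 12 4 -2
11 5 5 -4
-13 -2 18 8
2 0 -10 12

Output[0,0]: The receptive field on the zero-padded input at this output position is [0 0 0 / 0 2 3 / 0 4 -3]. Elementwise product with the kernel and sum: 0·2 + 0·1 + 0·3 + 2·1 + 3·3.
Output[0,1]: The receptive field on the zero-padded input at this output position is [0 0 0 / 3 -3 2 / -3 -1 2]. Elementwise product with the kernel and sum: 0·2 + 0·1 + 3·3 + -3·1 + 2·3.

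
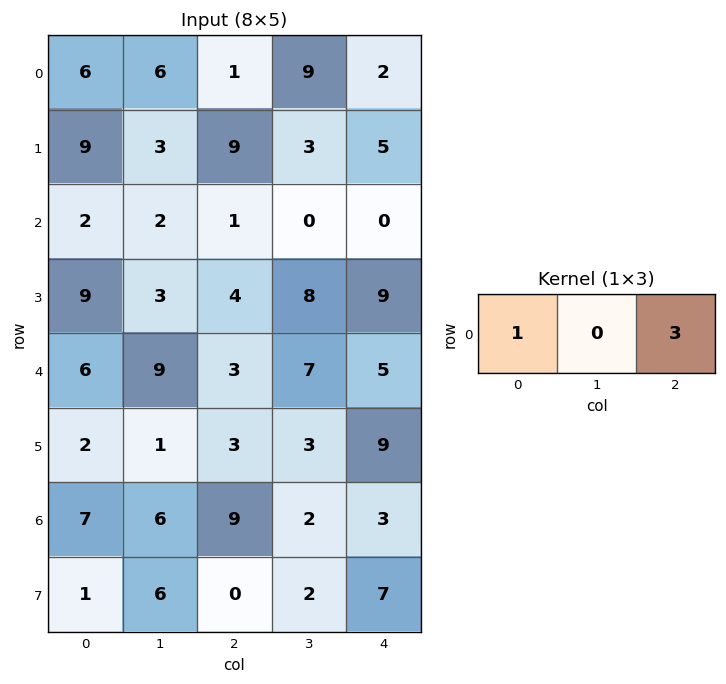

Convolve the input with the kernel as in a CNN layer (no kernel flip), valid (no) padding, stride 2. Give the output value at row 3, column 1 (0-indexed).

The receptive field on the input at this output position is [9 2 3]. Elementwise product with the kernel and sum: 9·1 + 3·3.

18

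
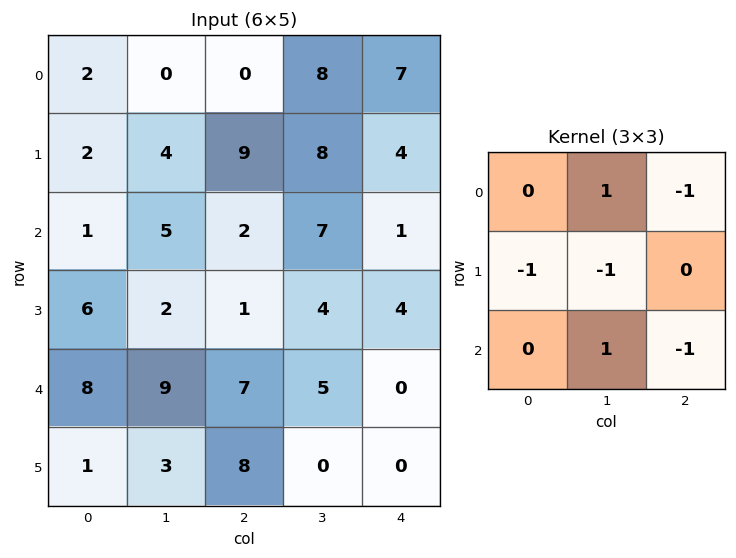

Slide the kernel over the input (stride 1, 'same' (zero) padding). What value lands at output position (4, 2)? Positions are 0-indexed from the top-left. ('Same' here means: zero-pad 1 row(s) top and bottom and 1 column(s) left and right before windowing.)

-11

The receptive field on the zero-padded input at this output position is [2 1 4 / 9 7 5 / 3 8 0]. Elementwise product with the kernel and sum: 1·1 + 4·-1 + 9·-1 + 7·-1 + 8·1 + 0·-1.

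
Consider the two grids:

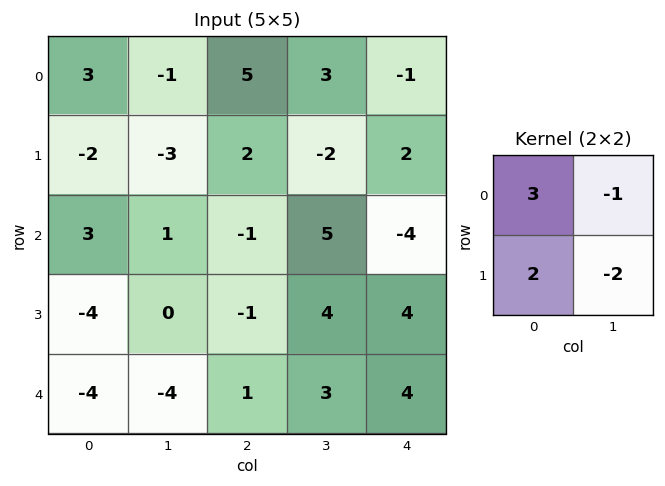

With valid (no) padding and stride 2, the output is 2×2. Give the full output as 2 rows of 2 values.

Output[0,0]: The receptive field on the input at this output position is [3 -1 / -2 -3]. Elementwise product with the kernel and sum: 3·3 + -1·-1 + -2·2 + -3·-2.

12 20
0 -18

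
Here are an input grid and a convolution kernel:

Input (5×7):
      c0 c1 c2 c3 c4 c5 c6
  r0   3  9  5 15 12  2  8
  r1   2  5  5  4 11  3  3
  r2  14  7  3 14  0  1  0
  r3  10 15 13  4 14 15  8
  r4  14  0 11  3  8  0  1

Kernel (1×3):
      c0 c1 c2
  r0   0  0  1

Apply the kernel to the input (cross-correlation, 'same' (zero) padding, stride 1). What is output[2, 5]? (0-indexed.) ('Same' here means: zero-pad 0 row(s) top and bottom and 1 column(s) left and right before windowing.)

The receptive field on the zero-padded input at this output position is [0 1 0]. Elementwise product with the kernel and sum: 0·1.

0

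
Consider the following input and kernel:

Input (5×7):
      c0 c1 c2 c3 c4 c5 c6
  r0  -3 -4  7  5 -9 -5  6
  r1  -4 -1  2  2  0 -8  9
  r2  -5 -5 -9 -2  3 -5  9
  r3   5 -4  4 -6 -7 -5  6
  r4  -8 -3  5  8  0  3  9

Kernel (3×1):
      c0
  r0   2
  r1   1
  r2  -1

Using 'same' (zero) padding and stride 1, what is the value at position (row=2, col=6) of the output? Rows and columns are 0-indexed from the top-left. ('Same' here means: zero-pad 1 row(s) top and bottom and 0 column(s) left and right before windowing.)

21

The receptive field on the zero-padded input at this output position is [9 / 9 / 6]. Elementwise product with the kernel and sum: 9·2 + 9·1 + 6·-1.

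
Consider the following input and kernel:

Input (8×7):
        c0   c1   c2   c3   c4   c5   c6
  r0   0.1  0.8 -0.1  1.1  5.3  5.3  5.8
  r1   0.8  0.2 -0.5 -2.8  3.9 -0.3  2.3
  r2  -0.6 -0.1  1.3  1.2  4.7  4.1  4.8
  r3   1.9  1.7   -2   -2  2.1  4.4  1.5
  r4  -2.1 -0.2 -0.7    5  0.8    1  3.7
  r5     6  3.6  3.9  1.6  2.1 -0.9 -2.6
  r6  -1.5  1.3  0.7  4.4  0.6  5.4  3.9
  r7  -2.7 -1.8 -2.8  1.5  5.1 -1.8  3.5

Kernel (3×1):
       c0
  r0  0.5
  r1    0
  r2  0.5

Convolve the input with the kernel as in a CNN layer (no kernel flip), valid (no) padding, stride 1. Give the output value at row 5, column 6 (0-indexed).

The receptive field on the input at this output position is [-2.6 / 3.9 / 3.5]. Elementwise product with the kernel and sum: -2.6·0.5 + 3.5·0.5.

0.45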